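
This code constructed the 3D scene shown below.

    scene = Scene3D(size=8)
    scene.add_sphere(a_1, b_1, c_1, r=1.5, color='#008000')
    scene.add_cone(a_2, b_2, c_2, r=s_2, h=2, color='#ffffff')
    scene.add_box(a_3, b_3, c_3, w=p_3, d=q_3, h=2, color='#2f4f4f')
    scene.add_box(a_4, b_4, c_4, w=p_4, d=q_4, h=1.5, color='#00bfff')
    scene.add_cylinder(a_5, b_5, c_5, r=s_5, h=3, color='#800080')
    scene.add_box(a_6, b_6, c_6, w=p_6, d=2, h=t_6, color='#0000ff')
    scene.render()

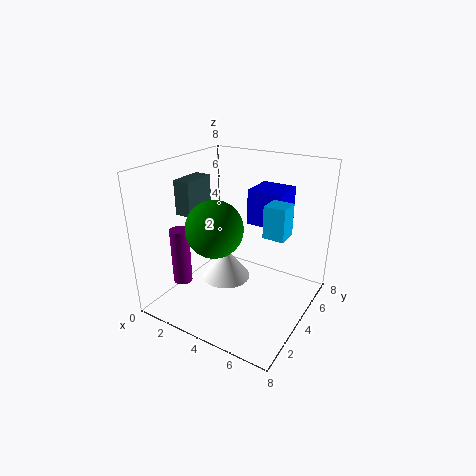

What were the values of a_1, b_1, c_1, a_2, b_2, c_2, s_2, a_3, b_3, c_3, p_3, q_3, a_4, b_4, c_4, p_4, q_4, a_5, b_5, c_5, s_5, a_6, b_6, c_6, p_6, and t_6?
a_1 = 3.5, b_1 = 2.5, c_1 = 5, a_2 = 2.5, b_2 = 5, c_2 = 0.5, s_2 = 1.5, a_3 = 0.5, b_3 = 3, c_3 = 5, p_3 = 1, q_3 = 2, a_4 = 6.5, b_4 = 2, c_4 = 5.5, p_4 = 1, q_4 = 1, a_5 = 2, b_5 = 1.5, c_5 = 2, s_5 = 0.5, a_6 = 4, b_6 = 5, c_6 = 4.5, p_6 = 2, t_6 = 2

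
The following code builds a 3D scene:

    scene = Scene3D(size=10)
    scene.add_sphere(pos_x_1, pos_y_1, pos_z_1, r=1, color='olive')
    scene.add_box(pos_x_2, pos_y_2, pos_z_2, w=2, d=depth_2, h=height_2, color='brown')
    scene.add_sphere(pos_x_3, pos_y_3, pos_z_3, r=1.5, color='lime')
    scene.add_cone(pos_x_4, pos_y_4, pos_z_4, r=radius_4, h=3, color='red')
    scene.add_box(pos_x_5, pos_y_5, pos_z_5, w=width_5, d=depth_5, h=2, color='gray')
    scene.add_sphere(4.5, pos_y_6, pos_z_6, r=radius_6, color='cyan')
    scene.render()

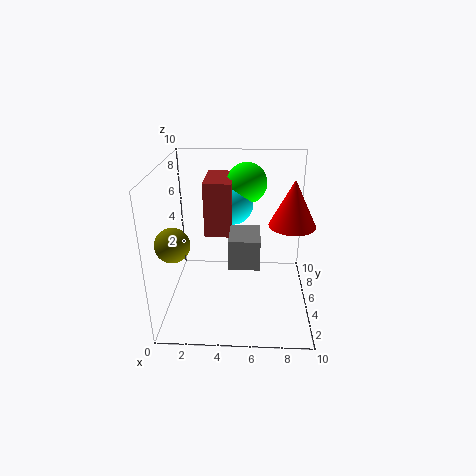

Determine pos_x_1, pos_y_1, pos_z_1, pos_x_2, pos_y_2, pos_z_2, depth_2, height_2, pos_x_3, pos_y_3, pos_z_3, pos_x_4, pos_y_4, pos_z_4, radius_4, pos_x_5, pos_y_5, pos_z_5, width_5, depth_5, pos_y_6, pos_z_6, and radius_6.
pos_x_1 = 1.5; pos_y_1 = 1; pos_z_1 = 6.5; pos_x_2 = 2.5; pos_y_2 = 6; pos_z_2 = 4.5; depth_2 = 3.5; height_2 = 4; pos_x_3 = 5.5; pos_y_3 = 8; pos_z_3 = 8; pos_x_4 = 8.5; pos_y_4 = 4; pos_z_4 = 6.5; radius_4 = 1.5; pos_x_5 = 4.5; pos_y_5 = 2.5; pos_z_5 = 4; width_5 = 2; depth_5 = 2.5; pos_y_6 = 7.5; pos_z_6 = 6.5; radius_6 = 1.5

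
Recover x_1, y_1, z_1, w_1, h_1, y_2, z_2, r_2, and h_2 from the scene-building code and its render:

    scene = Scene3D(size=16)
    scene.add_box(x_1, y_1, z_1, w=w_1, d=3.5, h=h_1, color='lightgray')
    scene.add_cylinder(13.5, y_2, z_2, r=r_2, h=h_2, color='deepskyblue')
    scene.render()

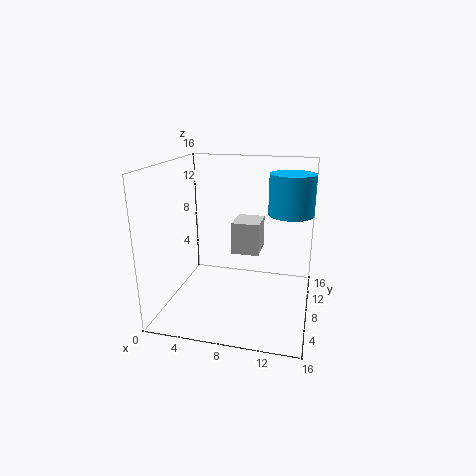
x_1 = 7.5, y_1 = 7, z_1 = 6.5, w_1 = 3, h_1 = 3.5, y_2 = 10, z_2 = 10.5, r_2 = 2.5, h_2 = 4.5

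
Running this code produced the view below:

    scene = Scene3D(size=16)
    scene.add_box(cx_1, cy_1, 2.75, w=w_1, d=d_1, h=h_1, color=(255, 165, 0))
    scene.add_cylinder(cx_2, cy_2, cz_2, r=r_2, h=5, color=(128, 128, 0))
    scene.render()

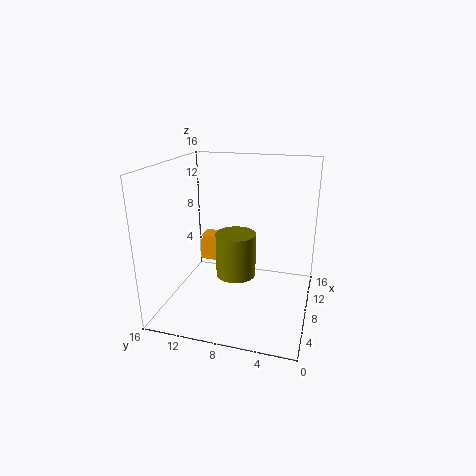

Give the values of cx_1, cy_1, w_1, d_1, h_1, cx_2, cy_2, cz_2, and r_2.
cx_1 = 12, cy_1 = 9.5, w_1 = 2.5, d_1 = 4.75, h_1 = 3.25, cx_2 = 8, cy_2 = 8.25, cz_2 = 3.5, r_2 = 2.25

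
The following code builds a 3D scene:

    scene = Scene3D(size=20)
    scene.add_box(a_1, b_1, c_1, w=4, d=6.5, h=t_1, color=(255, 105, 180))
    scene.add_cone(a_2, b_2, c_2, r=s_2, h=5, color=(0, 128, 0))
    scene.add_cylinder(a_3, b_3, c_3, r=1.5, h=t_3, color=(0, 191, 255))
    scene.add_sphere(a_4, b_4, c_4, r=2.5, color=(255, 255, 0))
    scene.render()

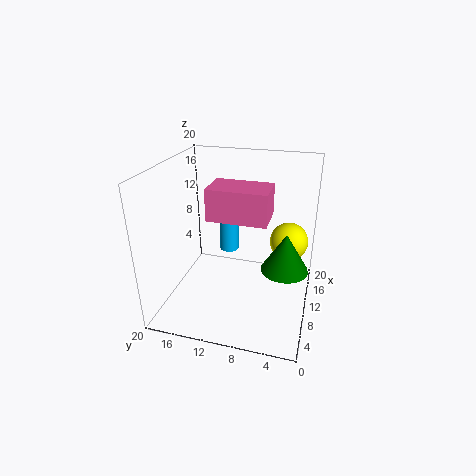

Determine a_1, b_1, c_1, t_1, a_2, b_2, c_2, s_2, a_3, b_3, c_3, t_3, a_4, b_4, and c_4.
a_1 = 1; b_1 = 4.5; c_1 = 16.5; t_1 = 3.5; a_2 = 7; b_2 = 3; c_2 = 8; s_2 = 3; a_3 = 15.5; b_3 = 13; c_3 = 5; t_3 = 9.5; a_4 = 10; b_4 = 3; c_4 = 10.5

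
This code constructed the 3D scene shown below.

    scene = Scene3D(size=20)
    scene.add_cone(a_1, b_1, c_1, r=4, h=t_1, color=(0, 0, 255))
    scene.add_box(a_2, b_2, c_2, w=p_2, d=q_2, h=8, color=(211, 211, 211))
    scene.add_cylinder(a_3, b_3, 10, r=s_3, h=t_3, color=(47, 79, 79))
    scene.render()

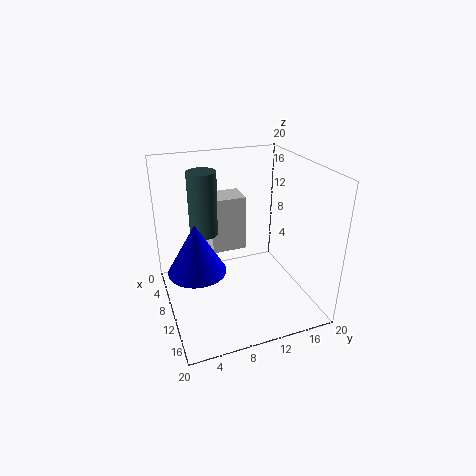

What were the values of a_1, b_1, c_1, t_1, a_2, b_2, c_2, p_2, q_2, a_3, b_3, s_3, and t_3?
a_1 = 10
b_1 = 4
c_1 = 6
t_1 = 7
a_2 = 4
b_2 = 7
c_2 = 7
p_2 = 4
q_2 = 5
a_3 = 7
b_3 = 6
s_3 = 2
t_3 = 9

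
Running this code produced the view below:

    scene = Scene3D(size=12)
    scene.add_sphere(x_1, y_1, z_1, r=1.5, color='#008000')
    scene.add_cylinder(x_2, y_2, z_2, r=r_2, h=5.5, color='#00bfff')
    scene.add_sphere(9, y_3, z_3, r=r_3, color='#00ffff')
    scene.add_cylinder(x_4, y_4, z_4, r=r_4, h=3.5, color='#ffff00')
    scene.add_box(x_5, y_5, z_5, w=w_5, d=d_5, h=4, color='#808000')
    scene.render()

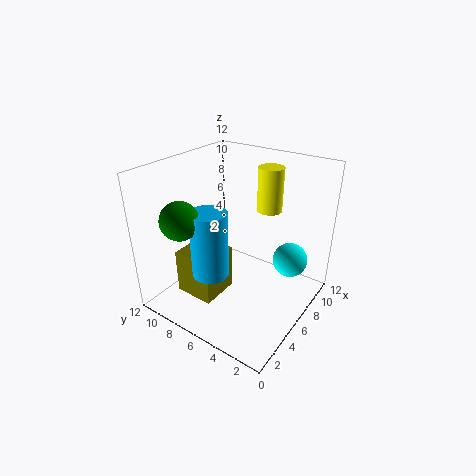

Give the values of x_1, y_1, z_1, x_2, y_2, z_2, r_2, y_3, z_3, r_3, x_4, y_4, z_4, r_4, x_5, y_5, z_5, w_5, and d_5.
x_1 = 2; y_1 = 8.5; z_1 = 8.5; x_2 = 3.5; y_2 = 7; z_2 = 3.5; r_2 = 1.5; y_3 = 2.5; z_3 = 3.5; r_3 = 1.5; x_4 = 7.5; y_4 = 4; z_4 = 8.5; r_4 = 1; x_5 = 3; y_5 = 7; z_5 = 0.5; w_5 = 3.5; d_5 = 3.5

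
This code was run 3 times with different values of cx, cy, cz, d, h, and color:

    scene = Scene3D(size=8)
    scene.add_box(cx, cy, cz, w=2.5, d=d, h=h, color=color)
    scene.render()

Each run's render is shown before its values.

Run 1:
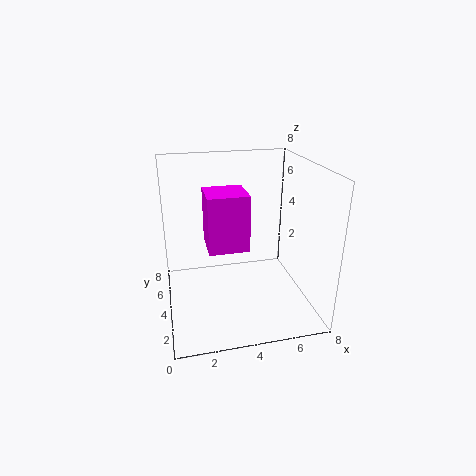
cx = 2.5, cy = 5, cz = 2.5, d = 2.5, h = 3.5, color = 'magenta'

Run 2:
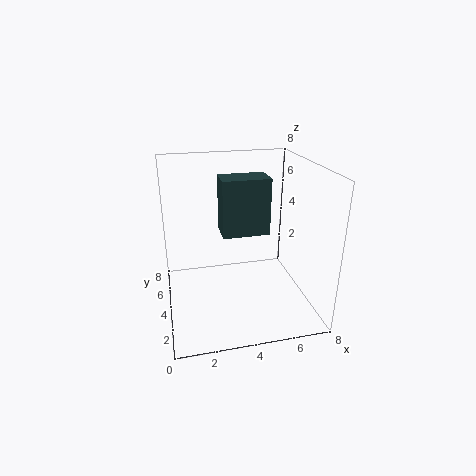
cx = 3, cy = 3, cz = 4.5, d = 1.5, h = 3, color = 'darkslategray'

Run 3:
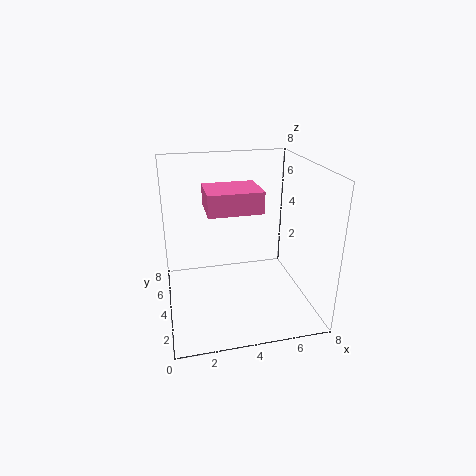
cx = 2, cy = 1, cz = 6.5, d = 2, h = 1, color = 'hotpink'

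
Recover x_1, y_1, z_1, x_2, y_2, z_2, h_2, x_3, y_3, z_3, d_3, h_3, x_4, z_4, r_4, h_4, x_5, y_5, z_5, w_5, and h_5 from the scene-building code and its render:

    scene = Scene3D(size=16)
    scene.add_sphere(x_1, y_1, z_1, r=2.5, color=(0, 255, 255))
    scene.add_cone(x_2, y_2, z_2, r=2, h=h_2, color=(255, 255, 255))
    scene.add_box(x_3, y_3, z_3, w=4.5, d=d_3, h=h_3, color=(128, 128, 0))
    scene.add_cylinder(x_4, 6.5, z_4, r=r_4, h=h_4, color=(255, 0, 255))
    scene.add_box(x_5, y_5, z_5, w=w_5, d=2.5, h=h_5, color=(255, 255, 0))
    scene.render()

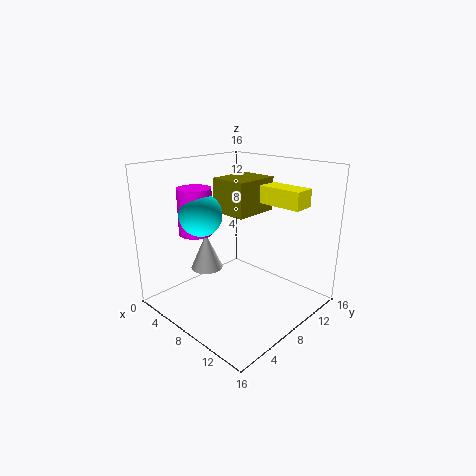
x_1 = 3.5, y_1 = 6.5, z_1 = 10, x_2 = 2.5, y_2 = 8, z_2 = 2.5, h_2 = 4.5, x_3 = 3.5, y_3 = 8.5, z_3 = 10, d_3 = 5.5, h_3 = 4, x_4 = 2.5, z_4 = 7.5, r_4 = 2, h_4 = 5.5, x_5 = 8.5, y_5 = 11, z_5 = 11.5, w_5 = 5, h_5 = 2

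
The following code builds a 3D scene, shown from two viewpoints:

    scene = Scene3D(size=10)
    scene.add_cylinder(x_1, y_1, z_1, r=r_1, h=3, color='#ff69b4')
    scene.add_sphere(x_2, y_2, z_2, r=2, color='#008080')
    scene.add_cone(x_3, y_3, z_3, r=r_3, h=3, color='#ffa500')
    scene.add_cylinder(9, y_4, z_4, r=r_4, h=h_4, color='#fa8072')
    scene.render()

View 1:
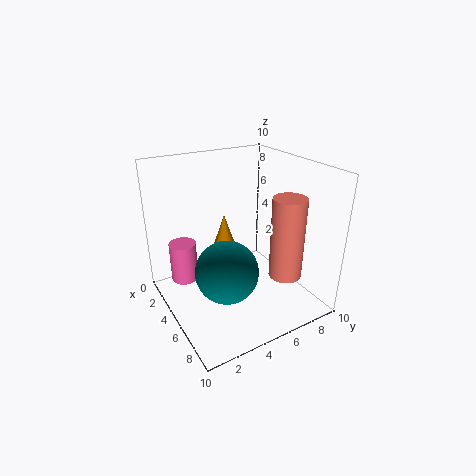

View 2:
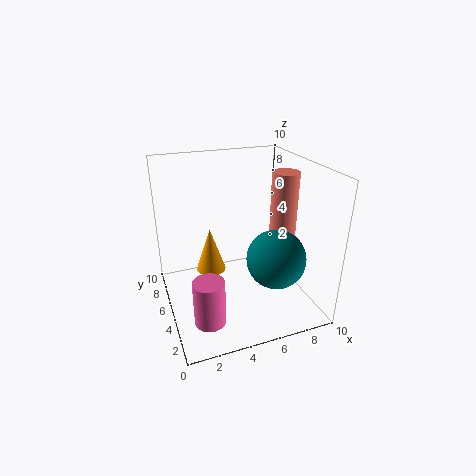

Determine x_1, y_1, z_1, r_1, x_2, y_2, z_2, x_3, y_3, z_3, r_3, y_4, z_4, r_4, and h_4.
x_1 = 2; y_1 = 2; z_1 = 1; r_1 = 1; x_2 = 7; y_2 = 3; z_2 = 4; x_3 = 3; y_3 = 5; z_3 = 3; r_3 = 1; y_4 = 6; z_4 = 4; r_4 = 1; h_4 = 5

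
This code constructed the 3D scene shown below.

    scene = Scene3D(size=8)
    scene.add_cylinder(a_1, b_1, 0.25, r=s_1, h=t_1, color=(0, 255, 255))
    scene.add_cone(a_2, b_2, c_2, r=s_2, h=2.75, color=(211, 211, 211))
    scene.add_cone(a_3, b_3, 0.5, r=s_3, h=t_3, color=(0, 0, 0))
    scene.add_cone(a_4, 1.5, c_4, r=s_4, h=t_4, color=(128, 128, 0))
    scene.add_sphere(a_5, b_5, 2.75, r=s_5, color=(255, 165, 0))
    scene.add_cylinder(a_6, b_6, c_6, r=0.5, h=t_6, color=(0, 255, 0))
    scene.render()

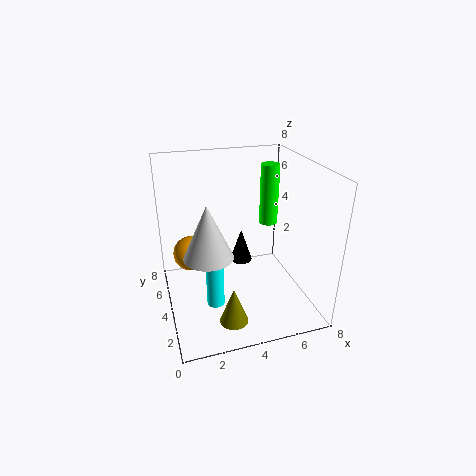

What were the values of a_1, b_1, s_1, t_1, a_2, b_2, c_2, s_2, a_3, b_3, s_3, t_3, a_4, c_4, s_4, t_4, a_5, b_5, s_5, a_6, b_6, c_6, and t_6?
a_1 = 2.5, b_1 = 3.5, s_1 = 0.5, t_1 = 3.5, a_2 = 2, b_2 = 2.5, c_2 = 4, s_2 = 1.25, a_3 = 5.25, b_3 = 7.25, s_3 = 0.75, t_3 = 2.25, a_4 = 3, c_4 = 0.5, s_4 = 0.75, t_4 = 2, a_5 = 1.5, b_5 = 5.25, s_5 = 1, a_6 = 5.75, b_6 = 4, c_6 = 4.75, t_6 = 3.25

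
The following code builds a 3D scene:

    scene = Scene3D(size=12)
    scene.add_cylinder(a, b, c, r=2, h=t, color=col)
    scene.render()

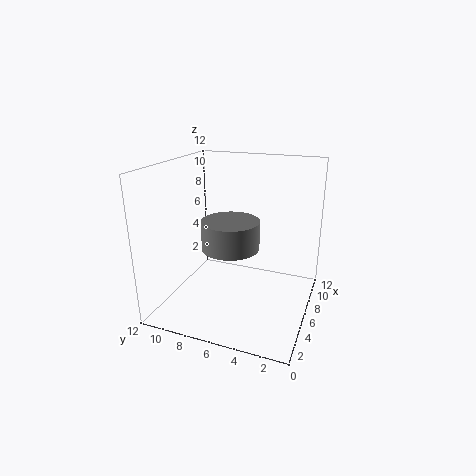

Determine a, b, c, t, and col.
a = 2, b = 5, c = 7, t = 2, col = 'gray'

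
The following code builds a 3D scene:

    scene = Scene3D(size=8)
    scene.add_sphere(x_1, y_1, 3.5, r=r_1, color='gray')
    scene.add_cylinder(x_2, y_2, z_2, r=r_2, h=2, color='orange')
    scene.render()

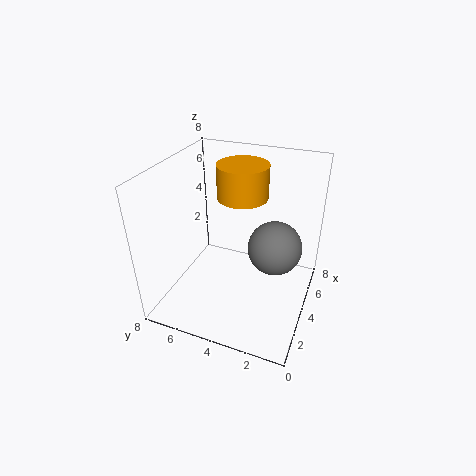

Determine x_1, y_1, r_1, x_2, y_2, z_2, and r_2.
x_1 = 4.5, y_1 = 2, r_1 = 1.5, x_2 = 6, y_2 = 4.5, z_2 = 5.5, r_2 = 1.5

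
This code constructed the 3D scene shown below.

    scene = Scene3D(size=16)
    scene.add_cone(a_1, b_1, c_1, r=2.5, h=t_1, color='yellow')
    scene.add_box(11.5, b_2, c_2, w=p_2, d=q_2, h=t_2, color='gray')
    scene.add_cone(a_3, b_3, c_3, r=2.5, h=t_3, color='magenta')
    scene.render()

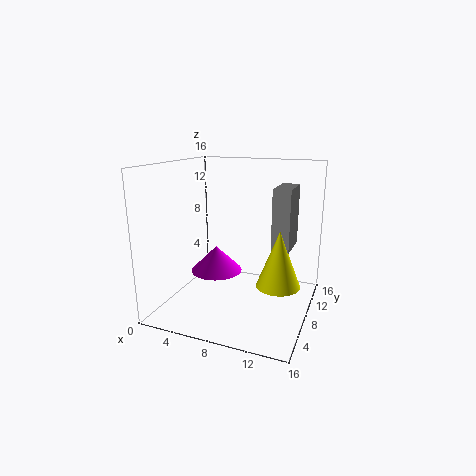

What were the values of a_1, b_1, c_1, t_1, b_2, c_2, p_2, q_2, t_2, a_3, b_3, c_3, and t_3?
a_1 = 12.5, b_1 = 9, c_1 = 2.5, t_1 = 6.5, b_2 = 9, c_2 = 6.5, p_2 = 2, q_2 = 4.5, t_2 = 7, a_3 = 7.5, b_3 = 3.5, c_3 = 6, t_3 = 2.5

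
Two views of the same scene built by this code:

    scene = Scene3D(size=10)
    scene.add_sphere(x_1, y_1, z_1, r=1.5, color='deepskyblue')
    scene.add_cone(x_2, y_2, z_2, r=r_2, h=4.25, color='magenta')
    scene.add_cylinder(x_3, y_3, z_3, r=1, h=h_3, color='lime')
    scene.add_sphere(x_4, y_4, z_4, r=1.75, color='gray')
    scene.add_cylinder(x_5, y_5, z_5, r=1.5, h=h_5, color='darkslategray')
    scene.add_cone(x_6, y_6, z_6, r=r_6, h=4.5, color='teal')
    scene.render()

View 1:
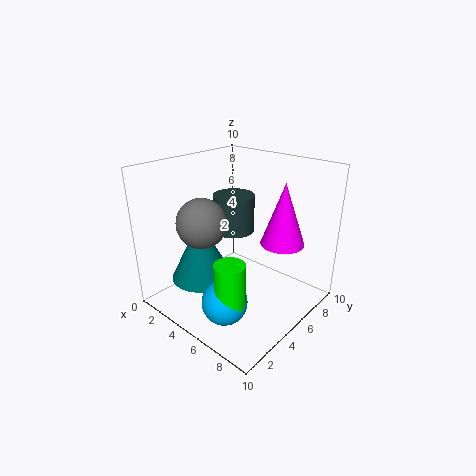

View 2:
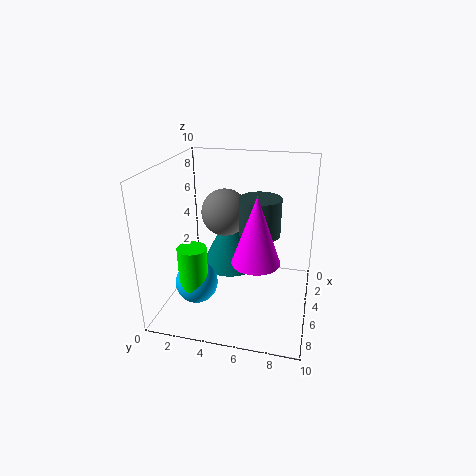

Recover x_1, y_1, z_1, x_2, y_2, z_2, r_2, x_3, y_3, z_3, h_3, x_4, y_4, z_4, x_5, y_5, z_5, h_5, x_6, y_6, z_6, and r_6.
x_1 = 6.25
y_1 = 2.25
z_1 = 1.75
x_2 = 7.5
y_2 = 6.75
z_2 = 4.75
r_2 = 1.5
x_3 = 6.75
y_3 = 2.25
z_3 = 1.75
h_3 = 3
x_4 = 3
y_4 = 3.5
z_4 = 6
x_5 = 3.5
y_5 = 6.25
z_5 = 4.75
h_5 = 2.75
x_6 = 2.5
y_6 = 3.75
z_6 = 1.5
r_6 = 2.25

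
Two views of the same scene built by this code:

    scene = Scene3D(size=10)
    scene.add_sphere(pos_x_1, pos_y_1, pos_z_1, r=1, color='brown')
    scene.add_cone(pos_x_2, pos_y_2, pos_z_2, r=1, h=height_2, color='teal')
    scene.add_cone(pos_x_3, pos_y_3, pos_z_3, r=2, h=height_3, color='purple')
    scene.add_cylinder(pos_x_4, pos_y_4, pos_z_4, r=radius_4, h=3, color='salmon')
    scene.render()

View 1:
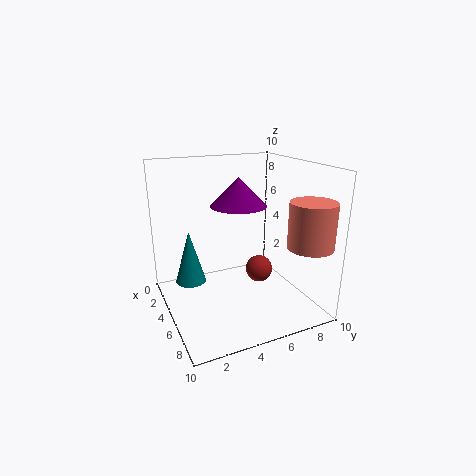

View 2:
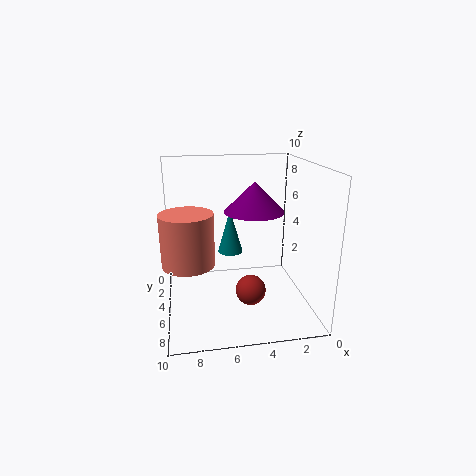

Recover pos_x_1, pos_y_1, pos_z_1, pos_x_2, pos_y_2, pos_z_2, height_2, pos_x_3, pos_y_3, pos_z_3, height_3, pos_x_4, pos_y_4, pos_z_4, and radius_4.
pos_x_1 = 4.5
pos_y_1 = 7
pos_z_1 = 2
pos_x_2 = 5
pos_y_2 = 1.5
pos_z_2 = 2.5
height_2 = 3.5
pos_x_3 = 4
pos_y_3 = 5.5
pos_z_3 = 7
height_3 = 2
pos_x_4 = 8.5
pos_y_4 = 8.5
pos_z_4 = 5
radius_4 = 1.5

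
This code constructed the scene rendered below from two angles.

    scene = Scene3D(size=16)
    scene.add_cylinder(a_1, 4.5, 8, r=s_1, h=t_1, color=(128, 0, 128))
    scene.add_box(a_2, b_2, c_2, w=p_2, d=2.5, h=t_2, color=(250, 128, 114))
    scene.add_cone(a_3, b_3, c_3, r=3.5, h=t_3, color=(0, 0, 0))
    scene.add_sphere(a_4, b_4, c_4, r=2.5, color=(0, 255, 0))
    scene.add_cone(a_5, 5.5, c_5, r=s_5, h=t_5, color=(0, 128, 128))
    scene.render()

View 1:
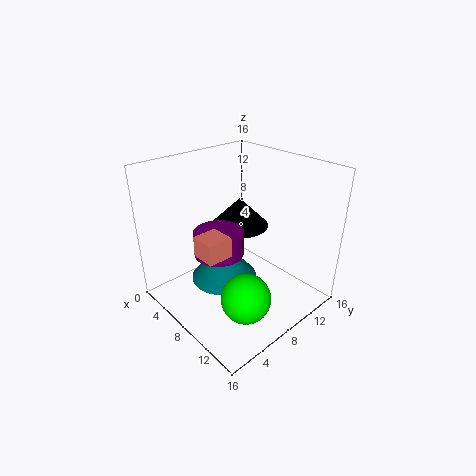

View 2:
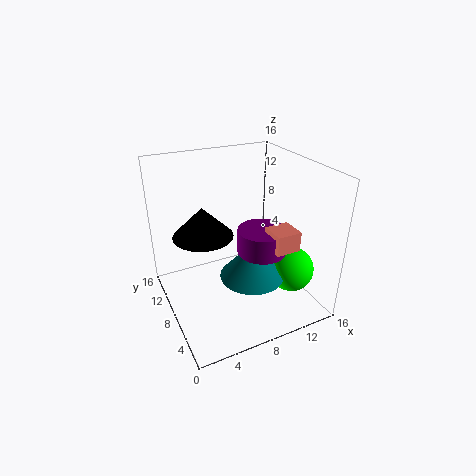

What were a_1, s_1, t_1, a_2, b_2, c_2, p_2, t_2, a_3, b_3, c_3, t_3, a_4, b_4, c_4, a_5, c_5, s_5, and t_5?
a_1 = 9
s_1 = 2.5
t_1 = 2.5
a_2 = 9
b_2 = 1.5
c_2 = 9
p_2 = 2.5
t_2 = 2
a_3 = 5
b_3 = 11
c_3 = 7.5
t_3 = 3.5
a_4 = 13
b_4 = 4.5
c_4 = 4.5
a_5 = 8.5
c_5 = 4.5
s_5 = 3.5
t_5 = 4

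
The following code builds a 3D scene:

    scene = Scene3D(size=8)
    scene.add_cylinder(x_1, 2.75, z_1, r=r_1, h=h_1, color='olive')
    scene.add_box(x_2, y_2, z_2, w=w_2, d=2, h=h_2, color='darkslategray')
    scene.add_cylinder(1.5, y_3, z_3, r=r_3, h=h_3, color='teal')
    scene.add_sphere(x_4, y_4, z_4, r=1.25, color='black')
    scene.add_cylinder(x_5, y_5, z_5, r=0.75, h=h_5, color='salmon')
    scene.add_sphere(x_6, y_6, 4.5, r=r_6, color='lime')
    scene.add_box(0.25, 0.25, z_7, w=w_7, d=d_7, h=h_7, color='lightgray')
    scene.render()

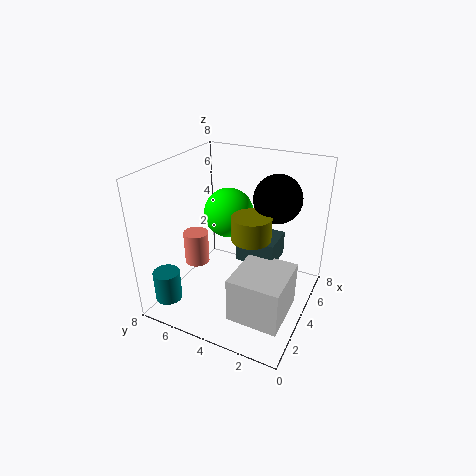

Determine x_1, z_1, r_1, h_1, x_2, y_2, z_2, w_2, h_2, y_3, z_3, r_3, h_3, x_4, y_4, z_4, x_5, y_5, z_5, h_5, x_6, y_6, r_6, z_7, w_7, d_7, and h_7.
x_1 = 3
z_1 = 4.75
r_1 = 1
h_1 = 1.25
x_2 = 2.75
y_2 = 1.5
z_2 = 3.5
w_2 = 1.75
h_2 = 1.25
y_3 = 7.25
z_3 = 0.5
r_3 = 0.75
h_3 = 1.75
x_4 = 4.5
y_4 = 2
z_4 = 6.5
x_5 = 4.25
y_5 = 7
z_5 = 1.5
h_5 = 2
x_6 = 5.75
y_6 = 5.5
r_6 = 1.5
z_7 = 1.75
w_7 = 2.75
d_7 = 2.5
h_7 = 2.25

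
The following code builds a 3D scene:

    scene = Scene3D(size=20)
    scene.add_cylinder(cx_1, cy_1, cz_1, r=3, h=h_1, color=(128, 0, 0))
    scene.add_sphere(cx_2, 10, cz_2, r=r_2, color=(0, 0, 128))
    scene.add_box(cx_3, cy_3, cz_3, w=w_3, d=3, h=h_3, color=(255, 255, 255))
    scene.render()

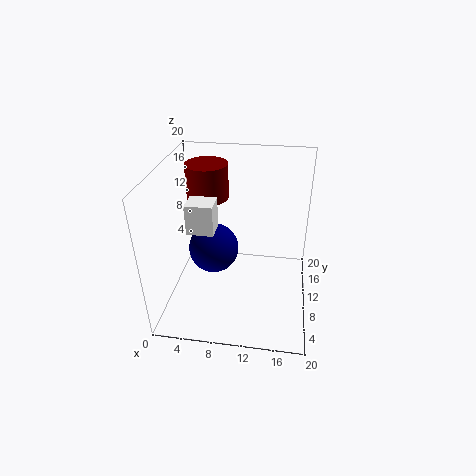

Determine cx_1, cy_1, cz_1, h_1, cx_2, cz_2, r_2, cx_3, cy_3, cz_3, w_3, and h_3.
cx_1 = 5
cy_1 = 14
cz_1 = 14
h_1 = 5
cx_2 = 6.5
cz_2 = 8
r_2 = 3.5
cx_3 = 4
cy_3 = 6
cz_3 = 12.5
w_3 = 3.5
h_3 = 4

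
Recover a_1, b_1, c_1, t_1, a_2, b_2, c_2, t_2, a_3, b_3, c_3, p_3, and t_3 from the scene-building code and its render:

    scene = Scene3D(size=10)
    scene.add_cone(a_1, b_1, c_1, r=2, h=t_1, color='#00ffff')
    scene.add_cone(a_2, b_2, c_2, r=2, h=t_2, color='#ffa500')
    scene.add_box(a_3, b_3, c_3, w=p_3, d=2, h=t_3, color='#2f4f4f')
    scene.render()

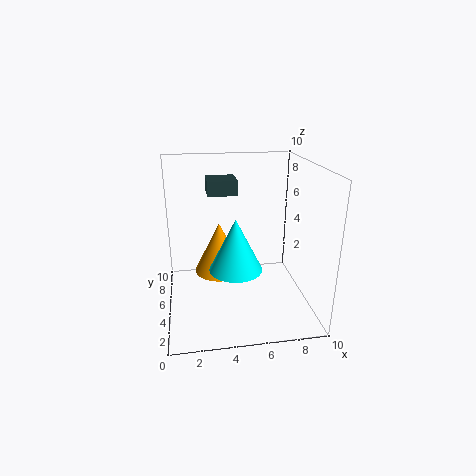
a_1 = 5; b_1 = 6; c_1 = 2; t_1 = 4; a_2 = 4; b_2 = 8; c_2 = 1; t_2 = 4; a_3 = 3; b_3 = 5; c_3 = 8; p_3 = 2; t_3 = 1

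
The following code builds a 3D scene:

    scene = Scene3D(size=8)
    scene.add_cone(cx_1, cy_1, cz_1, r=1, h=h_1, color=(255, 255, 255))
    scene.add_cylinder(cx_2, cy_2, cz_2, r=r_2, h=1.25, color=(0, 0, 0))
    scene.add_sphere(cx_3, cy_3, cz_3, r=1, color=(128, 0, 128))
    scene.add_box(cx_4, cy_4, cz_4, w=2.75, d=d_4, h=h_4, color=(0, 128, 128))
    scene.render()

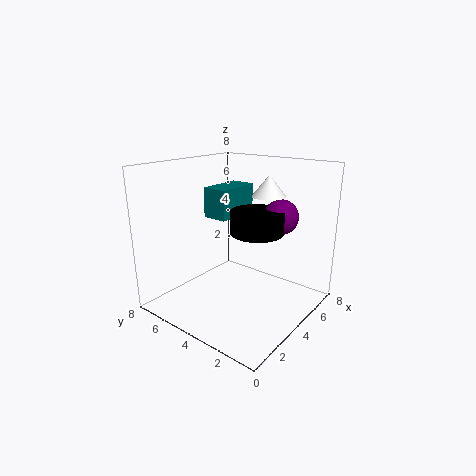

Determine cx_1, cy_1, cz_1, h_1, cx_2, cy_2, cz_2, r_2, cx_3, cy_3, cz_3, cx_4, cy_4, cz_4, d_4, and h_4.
cx_1 = 6.25
cy_1 = 3.5
cz_1 = 6
h_1 = 1.25
cx_2 = 4.75
cy_2 = 3.25
cz_2 = 4.25
r_2 = 1.5
cx_3 = 6
cy_3 = 2.5
cz_3 = 5
cx_4 = 4
cy_4 = 5
cz_4 = 4.75
d_4 = 1.5
h_4 = 1.75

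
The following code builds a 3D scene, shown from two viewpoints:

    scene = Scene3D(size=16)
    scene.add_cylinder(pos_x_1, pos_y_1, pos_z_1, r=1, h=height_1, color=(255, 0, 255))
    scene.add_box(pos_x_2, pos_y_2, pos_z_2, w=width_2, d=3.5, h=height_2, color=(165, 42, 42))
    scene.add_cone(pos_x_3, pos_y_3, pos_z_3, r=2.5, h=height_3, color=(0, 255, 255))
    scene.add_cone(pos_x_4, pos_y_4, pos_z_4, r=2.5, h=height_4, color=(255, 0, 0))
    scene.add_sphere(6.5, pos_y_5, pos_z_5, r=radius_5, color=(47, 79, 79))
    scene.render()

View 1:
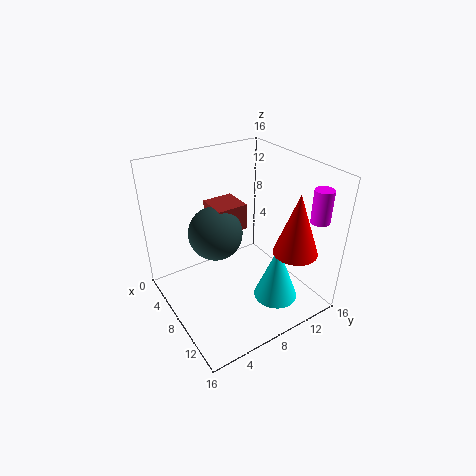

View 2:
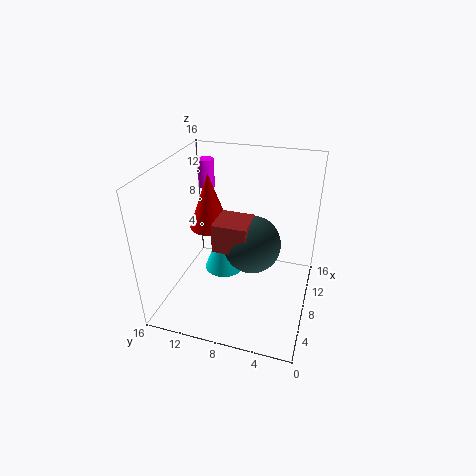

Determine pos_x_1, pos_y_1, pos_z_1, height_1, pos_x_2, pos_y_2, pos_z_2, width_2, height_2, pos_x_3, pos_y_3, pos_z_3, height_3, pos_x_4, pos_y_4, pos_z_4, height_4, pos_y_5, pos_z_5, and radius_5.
pos_x_1 = 14, pos_y_1 = 14, pos_z_1 = 11, height_1 = 3.5, pos_x_2 = 4, pos_y_2 = 6, pos_z_2 = 8.5, width_2 = 3.5, height_2 = 3, pos_x_3 = 11.5, pos_y_3 = 11, pos_z_3 = 1, height_3 = 6.5, pos_x_4 = 12, pos_y_4 = 13, pos_z_4 = 6.5, height_4 = 7, pos_y_5 = 6, pos_z_5 = 8.5, radius_5 = 3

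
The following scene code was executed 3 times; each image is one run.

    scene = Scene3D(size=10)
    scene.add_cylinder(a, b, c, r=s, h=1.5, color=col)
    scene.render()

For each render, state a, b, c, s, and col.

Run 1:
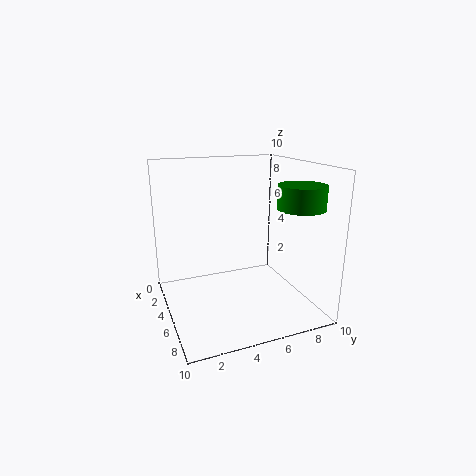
a = 8, b = 8, c = 7.5, s = 1.5, col = 'green'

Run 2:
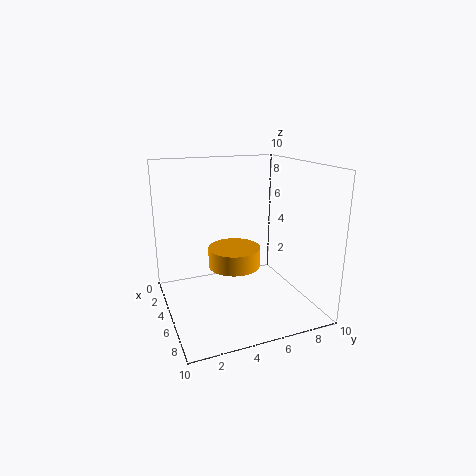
a = 3, b = 5.5, c = 2, s = 2, col = 'orange'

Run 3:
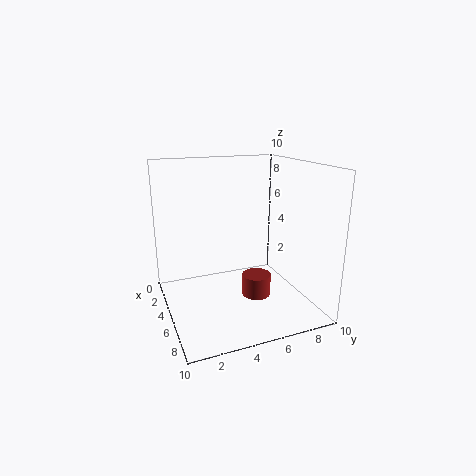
a = 6, b = 6, c = 1, s = 1, col = 'brown'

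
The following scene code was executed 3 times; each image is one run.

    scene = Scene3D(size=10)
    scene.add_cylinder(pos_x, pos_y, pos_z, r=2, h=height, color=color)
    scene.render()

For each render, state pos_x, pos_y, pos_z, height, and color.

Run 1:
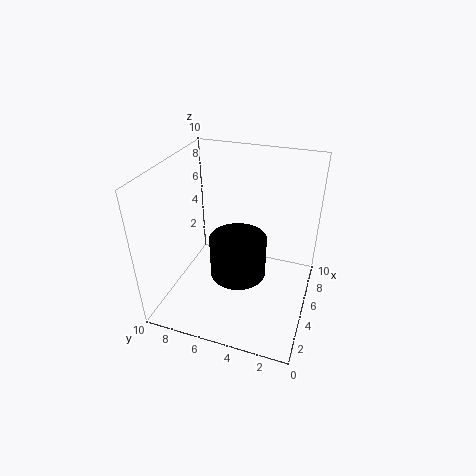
pos_x = 5
pos_y = 5
pos_z = 2
height = 3
color = 'black'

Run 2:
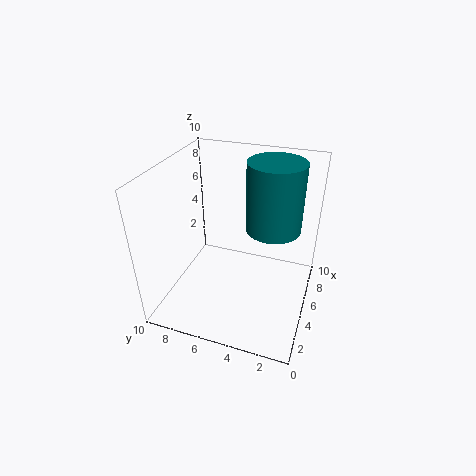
pos_x = 7
pos_y = 3
pos_z = 5
height = 5
color = 'teal'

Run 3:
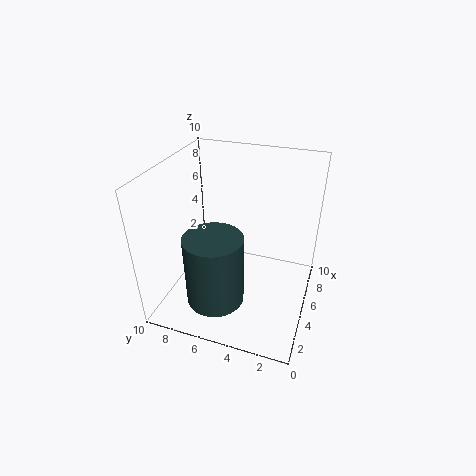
pos_x = 3
pos_y = 6
pos_z = 1
height = 5
color = 'darkslategray'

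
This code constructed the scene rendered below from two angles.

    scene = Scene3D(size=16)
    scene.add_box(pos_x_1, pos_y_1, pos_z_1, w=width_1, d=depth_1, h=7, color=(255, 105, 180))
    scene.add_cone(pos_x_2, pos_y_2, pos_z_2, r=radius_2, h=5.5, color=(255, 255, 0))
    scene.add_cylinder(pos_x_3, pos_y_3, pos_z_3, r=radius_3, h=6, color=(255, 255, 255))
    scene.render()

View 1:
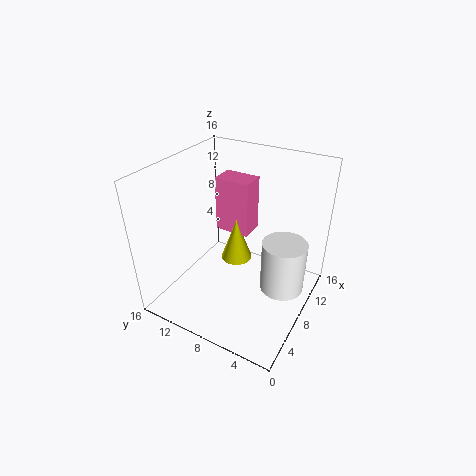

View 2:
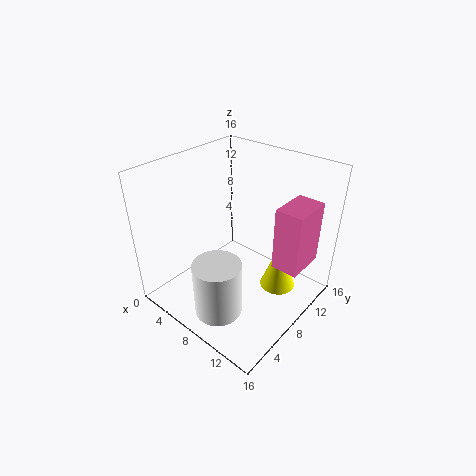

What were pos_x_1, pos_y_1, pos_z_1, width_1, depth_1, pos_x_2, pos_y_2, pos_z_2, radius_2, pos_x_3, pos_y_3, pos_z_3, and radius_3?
pos_x_1 = 12; pos_y_1 = 9; pos_z_1 = 5.5; width_1 = 3; depth_1 = 4.5; pos_x_2 = 12; pos_y_2 = 10.5; pos_z_2 = 2; radius_2 = 2; pos_x_3 = 9.5; pos_y_3 = 3; pos_z_3 = 2; radius_3 = 2.5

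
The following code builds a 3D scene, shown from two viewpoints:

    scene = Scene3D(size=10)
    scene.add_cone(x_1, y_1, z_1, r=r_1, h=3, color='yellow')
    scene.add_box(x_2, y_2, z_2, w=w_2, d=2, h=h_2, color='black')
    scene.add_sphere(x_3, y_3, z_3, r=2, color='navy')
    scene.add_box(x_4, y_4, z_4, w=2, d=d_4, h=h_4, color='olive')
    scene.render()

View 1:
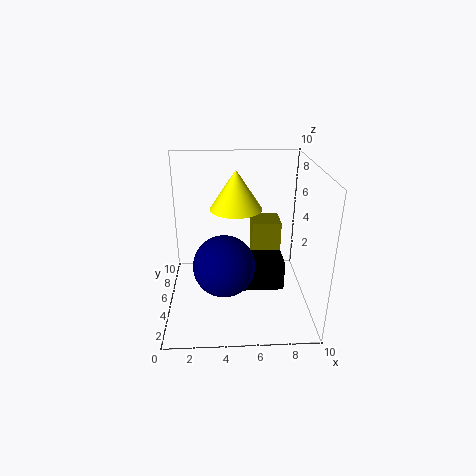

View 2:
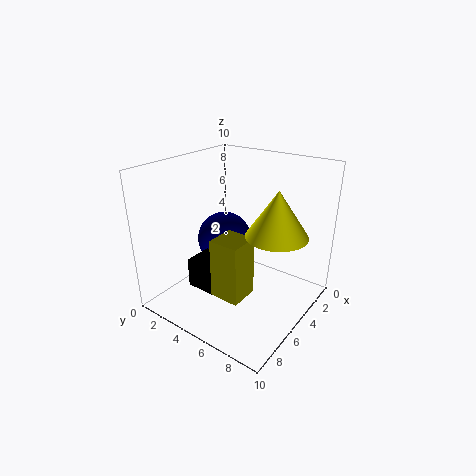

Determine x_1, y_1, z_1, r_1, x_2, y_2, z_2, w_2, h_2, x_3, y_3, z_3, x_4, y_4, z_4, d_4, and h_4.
x_1 = 5
y_1 = 8
z_1 = 6
r_1 = 2
x_2 = 5
y_2 = 3
z_2 = 2
w_2 = 3
h_2 = 2
x_3 = 4
y_3 = 3
z_3 = 4
x_4 = 6
y_4 = 5
z_4 = 2
d_4 = 2
h_4 = 4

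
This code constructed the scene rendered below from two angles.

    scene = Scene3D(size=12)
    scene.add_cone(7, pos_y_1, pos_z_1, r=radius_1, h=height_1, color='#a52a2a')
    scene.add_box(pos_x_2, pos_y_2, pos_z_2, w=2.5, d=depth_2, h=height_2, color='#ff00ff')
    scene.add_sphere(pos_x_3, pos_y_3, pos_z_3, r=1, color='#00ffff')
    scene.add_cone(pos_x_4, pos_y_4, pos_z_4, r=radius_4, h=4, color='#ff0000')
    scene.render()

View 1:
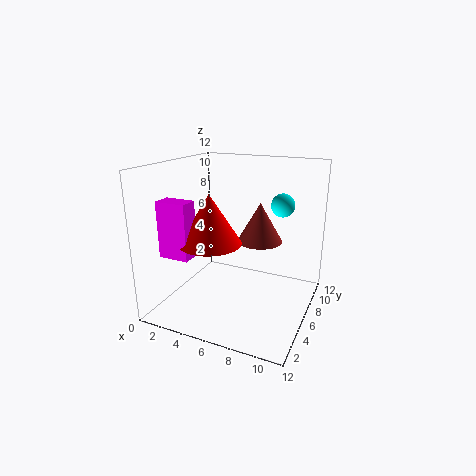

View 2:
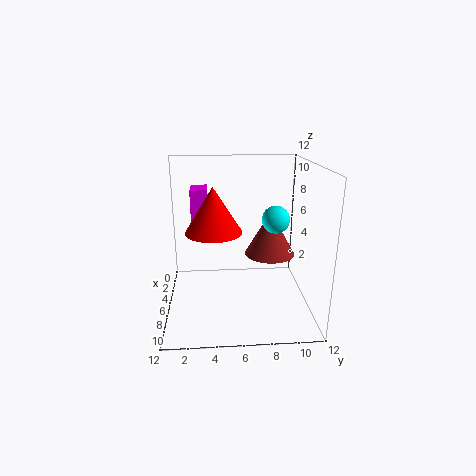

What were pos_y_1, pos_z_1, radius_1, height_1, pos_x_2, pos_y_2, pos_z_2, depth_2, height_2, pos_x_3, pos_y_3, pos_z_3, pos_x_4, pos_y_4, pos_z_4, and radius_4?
pos_y_1 = 8.5
pos_z_1 = 5
radius_1 = 2
height_1 = 3.5
pos_x_2 = 1
pos_y_2 = 2
pos_z_2 = 5
depth_2 = 1.5
height_2 = 4.5
pos_x_3 = 9
pos_y_3 = 8.5
pos_z_3 = 8.5
pos_x_4 = 4.5
pos_y_4 = 4
pos_z_4 = 6
radius_4 = 2.5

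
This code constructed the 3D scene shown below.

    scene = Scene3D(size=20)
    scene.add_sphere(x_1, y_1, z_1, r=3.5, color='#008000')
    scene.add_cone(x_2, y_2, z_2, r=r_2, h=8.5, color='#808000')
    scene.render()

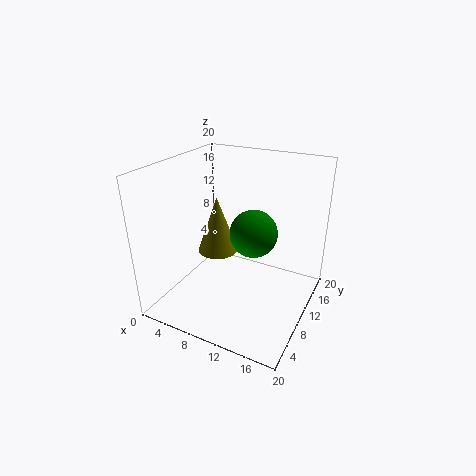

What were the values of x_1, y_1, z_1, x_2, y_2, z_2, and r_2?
x_1 = 11, y_1 = 13, z_1 = 9.5, x_2 = 5.5, y_2 = 12, z_2 = 6, r_2 = 3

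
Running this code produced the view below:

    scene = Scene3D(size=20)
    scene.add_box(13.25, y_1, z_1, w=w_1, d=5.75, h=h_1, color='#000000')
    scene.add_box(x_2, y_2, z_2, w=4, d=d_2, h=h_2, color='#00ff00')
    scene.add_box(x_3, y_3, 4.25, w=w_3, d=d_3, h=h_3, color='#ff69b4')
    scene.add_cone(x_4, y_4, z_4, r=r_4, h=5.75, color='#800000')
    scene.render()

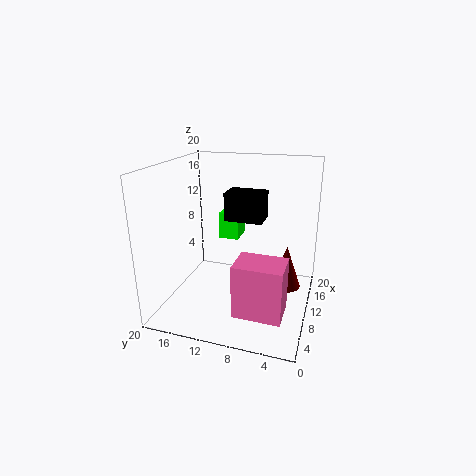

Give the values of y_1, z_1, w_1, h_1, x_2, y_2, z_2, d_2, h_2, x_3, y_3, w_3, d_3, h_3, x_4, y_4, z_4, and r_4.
y_1 = 7.5, z_1 = 11, w_1 = 4, h_1 = 4.25, x_2 = 13.75, y_2 = 11.25, z_2 = 8, d_2 = 3, h_2 = 4, x_3 = 0.25, y_3 = 2, w_3 = 4.25, d_3 = 5.75, h_3 = 6.5, x_4 = 9.25, y_4 = 3, z_4 = 4.25, r_4 = 2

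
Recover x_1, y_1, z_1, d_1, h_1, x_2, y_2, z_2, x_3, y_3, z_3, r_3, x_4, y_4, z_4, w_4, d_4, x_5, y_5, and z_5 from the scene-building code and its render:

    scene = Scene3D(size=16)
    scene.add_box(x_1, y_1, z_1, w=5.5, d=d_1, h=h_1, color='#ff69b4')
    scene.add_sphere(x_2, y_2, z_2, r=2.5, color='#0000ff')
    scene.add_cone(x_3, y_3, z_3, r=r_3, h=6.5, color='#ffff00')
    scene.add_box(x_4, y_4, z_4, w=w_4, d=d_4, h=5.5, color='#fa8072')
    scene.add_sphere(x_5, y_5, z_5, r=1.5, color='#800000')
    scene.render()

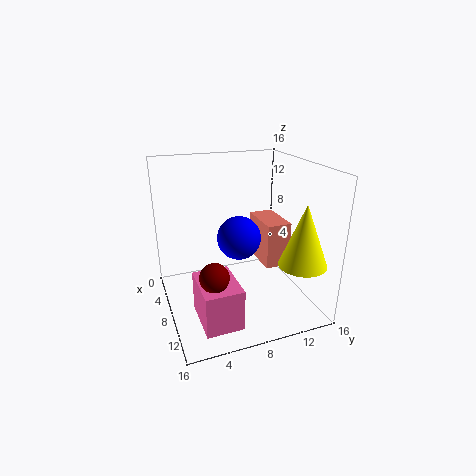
x_1 = 8.5; y_1 = 2.5; z_1 = 0.5; d_1 = 4; h_1 = 4.5; x_2 = 7; y_2 = 8.5; z_2 = 7.5; x_3 = 13.5; y_3 = 13; z_3 = 6.5; r_3 = 2.5; x_4 = 2; y_4 = 12; z_4 = 3; w_4 = 5.5; d_4 = 3; x_5 = 12; y_5 = 4; z_5 = 6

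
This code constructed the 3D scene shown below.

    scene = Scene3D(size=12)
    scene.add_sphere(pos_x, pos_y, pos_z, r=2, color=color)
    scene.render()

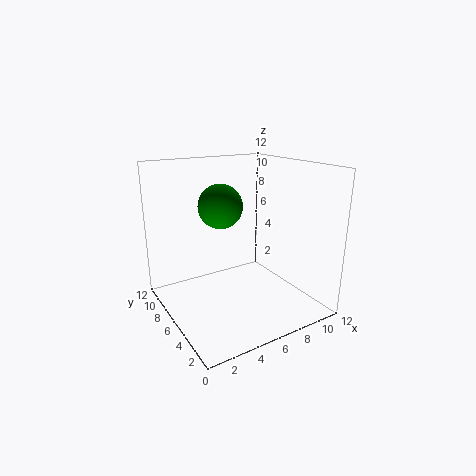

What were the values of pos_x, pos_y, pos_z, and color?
pos_x = 6, pos_y = 9, pos_z = 8, color = 'green'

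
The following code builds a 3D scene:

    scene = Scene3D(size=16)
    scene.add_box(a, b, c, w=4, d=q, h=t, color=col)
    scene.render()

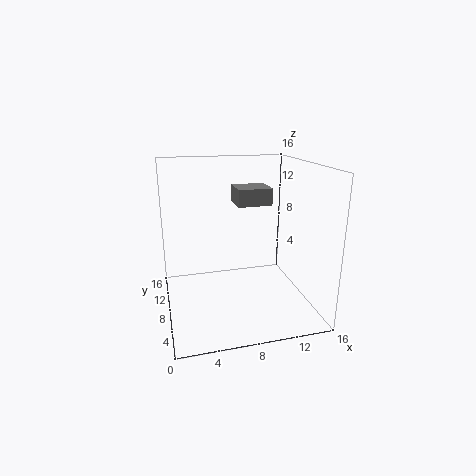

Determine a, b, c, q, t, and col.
a = 8.5
b = 9.5
c = 11
q = 3.5
t = 2
col = 'gray'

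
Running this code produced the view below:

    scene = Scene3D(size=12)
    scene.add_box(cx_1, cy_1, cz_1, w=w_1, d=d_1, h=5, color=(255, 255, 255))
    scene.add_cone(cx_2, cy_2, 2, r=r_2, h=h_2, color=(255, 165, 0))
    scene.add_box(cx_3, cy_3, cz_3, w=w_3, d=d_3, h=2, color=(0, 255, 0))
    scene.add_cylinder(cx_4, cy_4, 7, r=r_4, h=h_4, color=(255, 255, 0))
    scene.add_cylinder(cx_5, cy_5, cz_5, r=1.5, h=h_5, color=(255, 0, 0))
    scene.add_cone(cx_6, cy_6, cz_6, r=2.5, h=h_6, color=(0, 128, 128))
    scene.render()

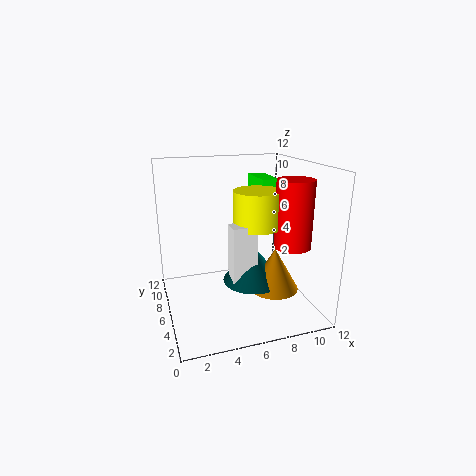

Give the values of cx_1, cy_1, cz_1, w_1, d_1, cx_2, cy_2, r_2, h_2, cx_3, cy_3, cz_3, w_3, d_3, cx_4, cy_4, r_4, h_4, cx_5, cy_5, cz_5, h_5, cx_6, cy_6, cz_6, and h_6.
cx_1 = 5
cy_1 = 4
cz_1 = 2.5
w_1 = 2
d_1 = 1.5
cx_2 = 8.5
cy_2 = 4
r_2 = 2
h_2 = 3.5
cx_3 = 8.5
cy_3 = 7
cz_3 = 8.5
w_3 = 1.5
d_3 = 3.5
cx_4 = 7.5
cy_4 = 5.5
r_4 = 2
h_4 = 3
cx_5 = 10
cy_5 = 4
cz_5 = 5.5
h_5 = 5.5
cx_6 = 7
cy_6 = 5
cz_6 = 2.5
h_6 = 3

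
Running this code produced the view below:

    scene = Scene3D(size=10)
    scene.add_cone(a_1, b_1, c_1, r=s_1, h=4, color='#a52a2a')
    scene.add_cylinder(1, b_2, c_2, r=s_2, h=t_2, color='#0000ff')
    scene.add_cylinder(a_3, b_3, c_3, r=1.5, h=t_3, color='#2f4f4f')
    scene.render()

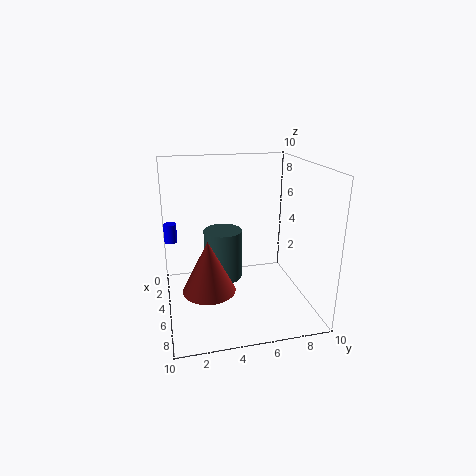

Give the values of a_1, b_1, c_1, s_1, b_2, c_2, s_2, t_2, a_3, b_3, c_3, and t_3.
a_1 = 4; b_1 = 3; c_1 = 0.5; s_1 = 2; b_2 = 0.5; c_2 = 3.5; s_2 = 0.5; t_2 = 1.5; a_3 = 2; b_3 = 4.5; c_3 = 0.5; t_3 = 4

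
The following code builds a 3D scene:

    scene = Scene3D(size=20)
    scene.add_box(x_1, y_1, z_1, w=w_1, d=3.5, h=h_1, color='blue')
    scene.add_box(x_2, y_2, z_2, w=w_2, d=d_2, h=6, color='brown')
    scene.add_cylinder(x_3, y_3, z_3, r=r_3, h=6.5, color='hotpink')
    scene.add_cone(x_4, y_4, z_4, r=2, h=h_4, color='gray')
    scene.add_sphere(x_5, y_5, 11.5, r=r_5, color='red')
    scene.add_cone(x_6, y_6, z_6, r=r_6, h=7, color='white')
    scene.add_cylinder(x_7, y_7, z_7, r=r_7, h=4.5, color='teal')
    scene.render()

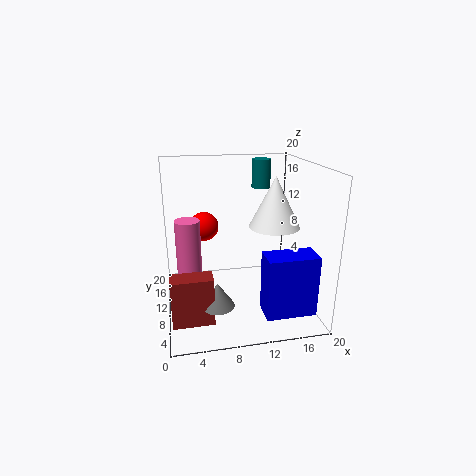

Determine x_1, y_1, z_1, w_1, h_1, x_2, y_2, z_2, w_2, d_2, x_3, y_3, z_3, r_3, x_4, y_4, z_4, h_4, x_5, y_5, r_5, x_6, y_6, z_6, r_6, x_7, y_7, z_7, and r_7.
x_1 = 12; y_1 = 1.5; z_1 = 2; w_1 = 6.5; h_1 = 8; x_2 = 0.5; y_2 = 1.5; z_2 = 2.5; w_2 = 5; d_2 = 2.5; x_3 = 3; y_3 = 5.5; z_3 = 8; r_3 = 1.5; x_4 = 6; y_4 = 2.5; z_4 = 4.5; h_4 = 3; x_5 = 5.5; y_5 = 11.5; r_5 = 2; x_6 = 15; y_6 = 9.5; z_6 = 11.5; r_6 = 3.5; x_7 = 15.5; y_7 = 18.5; z_7 = 15; r_7 = 1.5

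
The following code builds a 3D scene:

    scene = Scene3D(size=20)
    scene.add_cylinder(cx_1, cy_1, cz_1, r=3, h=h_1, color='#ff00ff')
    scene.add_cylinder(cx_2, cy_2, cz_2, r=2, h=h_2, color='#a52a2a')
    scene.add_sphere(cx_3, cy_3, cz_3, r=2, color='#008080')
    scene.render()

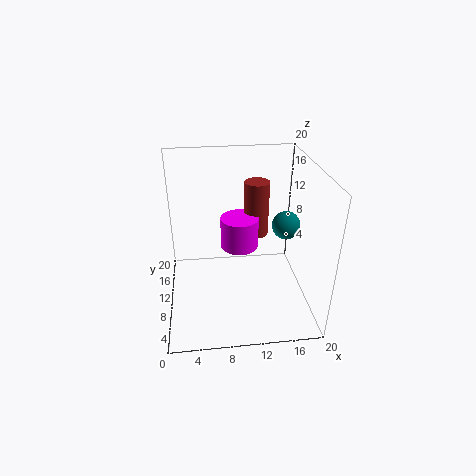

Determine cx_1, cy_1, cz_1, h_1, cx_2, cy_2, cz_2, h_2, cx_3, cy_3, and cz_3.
cx_1 = 11
cy_1 = 16
cz_1 = 5
h_1 = 5
cx_2 = 14
cy_2 = 18
cz_2 = 6
h_2 = 9
cx_3 = 17
cy_3 = 11
cz_3 = 11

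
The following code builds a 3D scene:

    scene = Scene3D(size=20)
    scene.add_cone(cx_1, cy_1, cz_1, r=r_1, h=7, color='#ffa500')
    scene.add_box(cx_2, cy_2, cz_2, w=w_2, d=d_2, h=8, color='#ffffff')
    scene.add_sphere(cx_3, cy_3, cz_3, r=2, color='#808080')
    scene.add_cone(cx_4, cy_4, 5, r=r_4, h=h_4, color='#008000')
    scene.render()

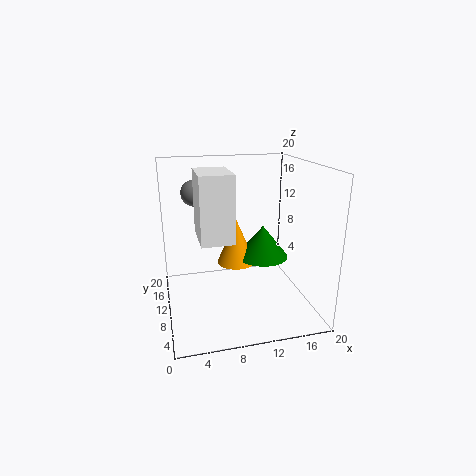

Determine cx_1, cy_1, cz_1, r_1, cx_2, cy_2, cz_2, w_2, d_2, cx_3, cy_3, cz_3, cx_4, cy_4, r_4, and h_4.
cx_1 = 11
cy_1 = 15
cz_1 = 4
r_1 = 3
cx_2 = 4
cy_2 = 3
cz_2 = 12
w_2 = 4
d_2 = 6
cx_3 = 5
cy_3 = 17
cz_3 = 15
cx_4 = 15
cy_4 = 14
r_4 = 4
h_4 = 5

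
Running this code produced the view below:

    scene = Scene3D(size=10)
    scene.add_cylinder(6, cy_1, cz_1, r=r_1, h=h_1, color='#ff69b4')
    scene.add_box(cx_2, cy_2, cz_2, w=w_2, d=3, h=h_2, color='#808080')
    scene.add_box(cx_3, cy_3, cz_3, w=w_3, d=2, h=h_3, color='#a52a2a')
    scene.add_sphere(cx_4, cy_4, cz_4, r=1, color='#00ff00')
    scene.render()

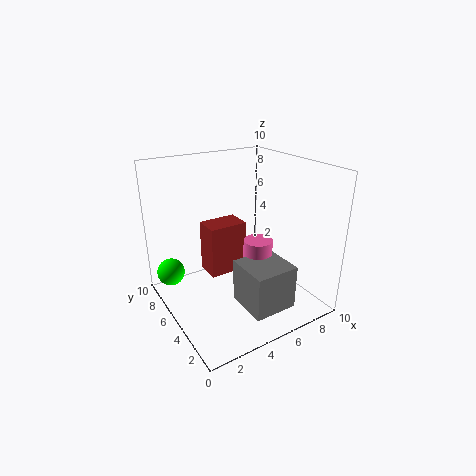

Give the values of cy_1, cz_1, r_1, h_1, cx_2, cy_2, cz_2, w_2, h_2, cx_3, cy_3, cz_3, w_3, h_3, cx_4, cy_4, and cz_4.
cy_1 = 4; cz_1 = 1; r_1 = 1; h_1 = 4; cx_2 = 4; cy_2 = 1; cz_2 = 1; w_2 = 3; h_2 = 3; cx_3 = 4; cy_3 = 7; cz_3 = 1; w_3 = 3; h_3 = 4; cx_4 = 1; cy_4 = 8; cz_4 = 2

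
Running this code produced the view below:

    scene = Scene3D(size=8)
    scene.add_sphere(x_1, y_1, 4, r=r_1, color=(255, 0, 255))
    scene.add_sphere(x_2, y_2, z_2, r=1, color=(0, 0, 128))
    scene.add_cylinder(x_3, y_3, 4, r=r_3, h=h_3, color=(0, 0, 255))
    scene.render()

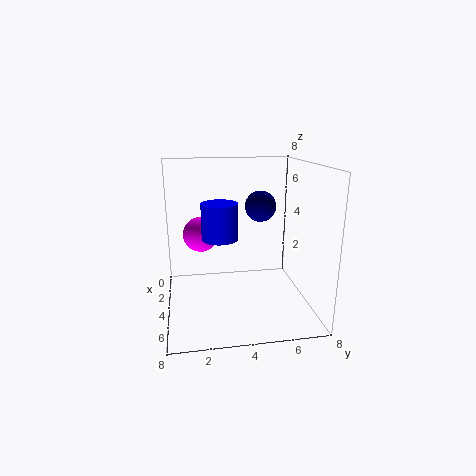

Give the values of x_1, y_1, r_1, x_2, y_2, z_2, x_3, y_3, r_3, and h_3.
x_1 = 3
y_1 = 2
r_1 = 1
x_2 = 1
y_2 = 6
z_2 = 5
x_3 = 4
y_3 = 3
r_3 = 1
h_3 = 2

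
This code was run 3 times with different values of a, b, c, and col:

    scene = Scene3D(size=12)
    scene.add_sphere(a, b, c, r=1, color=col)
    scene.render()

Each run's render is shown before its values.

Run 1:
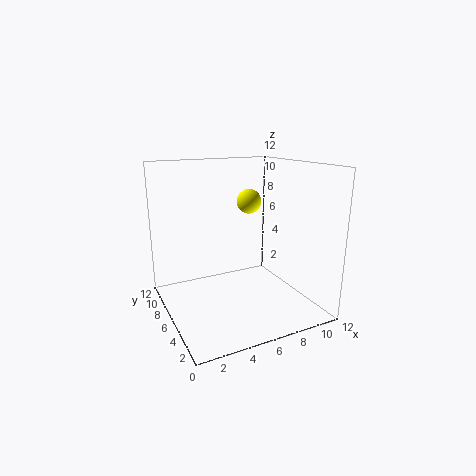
a = 7, b = 6, c = 9, col = 'yellow'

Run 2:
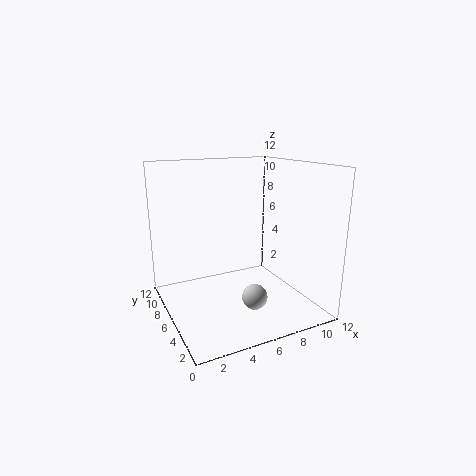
a = 6, b = 3, c = 2, col = 'lightgray'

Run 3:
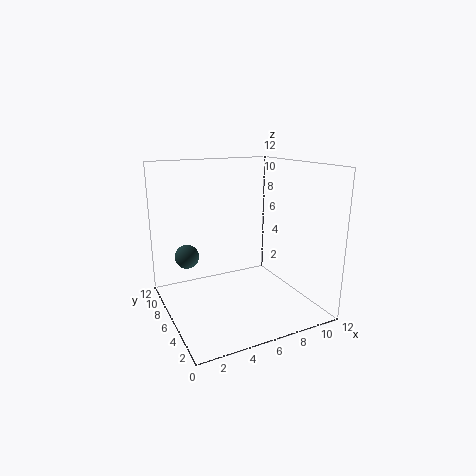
a = 2, b = 7.5, c = 4.5, col = 'darkslategray'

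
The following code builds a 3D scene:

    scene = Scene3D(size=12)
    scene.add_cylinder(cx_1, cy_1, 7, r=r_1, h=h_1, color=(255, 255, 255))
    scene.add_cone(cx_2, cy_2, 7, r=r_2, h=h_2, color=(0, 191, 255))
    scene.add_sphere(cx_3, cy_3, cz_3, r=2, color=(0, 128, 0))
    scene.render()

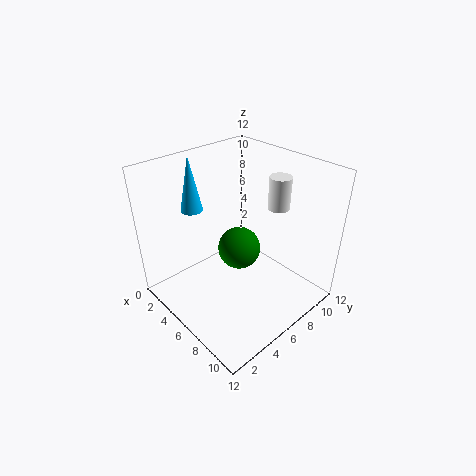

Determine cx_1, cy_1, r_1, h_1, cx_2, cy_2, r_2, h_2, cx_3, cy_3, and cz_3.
cx_1 = 6
cy_1 = 11
r_1 = 1
h_1 = 3
cx_2 = 1
cy_2 = 5
r_2 = 1
h_2 = 5
cx_3 = 4
cy_3 = 8
cz_3 = 3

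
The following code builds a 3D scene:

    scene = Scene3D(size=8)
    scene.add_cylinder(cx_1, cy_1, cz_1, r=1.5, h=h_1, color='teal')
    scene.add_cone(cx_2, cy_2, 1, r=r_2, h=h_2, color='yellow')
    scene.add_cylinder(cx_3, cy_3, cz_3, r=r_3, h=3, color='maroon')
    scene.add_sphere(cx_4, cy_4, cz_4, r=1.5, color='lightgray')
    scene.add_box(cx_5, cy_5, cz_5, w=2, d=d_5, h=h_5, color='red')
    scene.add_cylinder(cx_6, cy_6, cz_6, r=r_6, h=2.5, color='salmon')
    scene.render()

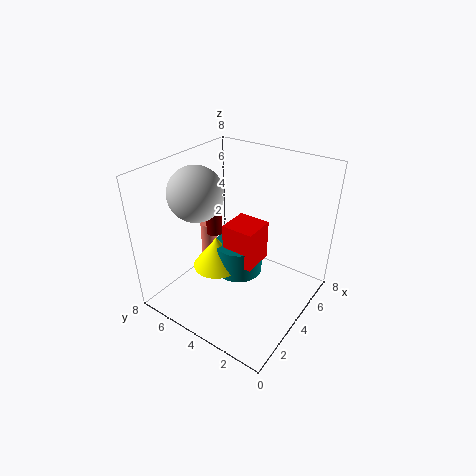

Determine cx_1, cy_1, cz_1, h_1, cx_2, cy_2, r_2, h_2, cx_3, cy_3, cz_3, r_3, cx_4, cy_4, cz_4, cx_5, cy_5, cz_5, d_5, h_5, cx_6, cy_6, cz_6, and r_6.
cx_1 = 5.5
cy_1 = 5
cz_1 = 0.5
h_1 = 2
cx_2 = 4.5
cy_2 = 6
r_2 = 1.5
h_2 = 2
cx_3 = 5
cy_3 = 6.5
cz_3 = 3
r_3 = 0.5
cx_4 = 3
cy_4 = 6
cz_4 = 6.5
cx_5 = 4.5
cy_5 = 3.5
cz_5 = 1.5
d_5 = 2
h_5 = 2.5
cx_6 = 5
cy_6 = 7
cz_6 = 1
r_6 = 0.5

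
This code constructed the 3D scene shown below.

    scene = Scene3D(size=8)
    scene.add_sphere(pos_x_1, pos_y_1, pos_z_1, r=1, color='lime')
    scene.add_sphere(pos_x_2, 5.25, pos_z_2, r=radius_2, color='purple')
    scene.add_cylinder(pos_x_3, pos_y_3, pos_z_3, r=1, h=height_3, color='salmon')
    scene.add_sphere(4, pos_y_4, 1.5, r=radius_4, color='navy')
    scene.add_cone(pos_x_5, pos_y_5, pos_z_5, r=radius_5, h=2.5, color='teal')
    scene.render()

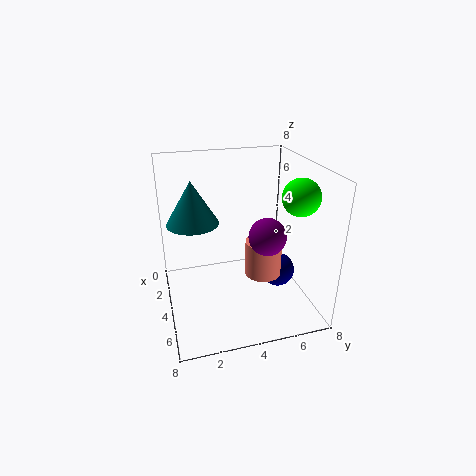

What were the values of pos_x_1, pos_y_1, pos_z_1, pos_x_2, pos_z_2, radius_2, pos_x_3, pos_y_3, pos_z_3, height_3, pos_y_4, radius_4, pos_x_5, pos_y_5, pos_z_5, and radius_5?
pos_x_1 = 5.25
pos_y_1 = 7
pos_z_1 = 6.5
pos_x_2 = 5.25
pos_z_2 = 4.5
radius_2 = 1
pos_x_3 = 4.75
pos_y_3 = 5.25
pos_z_3 = 2
height_3 = 2
pos_y_4 = 6.5
radius_4 = 1
pos_x_5 = 2.5
pos_y_5 = 1.75
pos_z_5 = 4.5
radius_5 = 1.5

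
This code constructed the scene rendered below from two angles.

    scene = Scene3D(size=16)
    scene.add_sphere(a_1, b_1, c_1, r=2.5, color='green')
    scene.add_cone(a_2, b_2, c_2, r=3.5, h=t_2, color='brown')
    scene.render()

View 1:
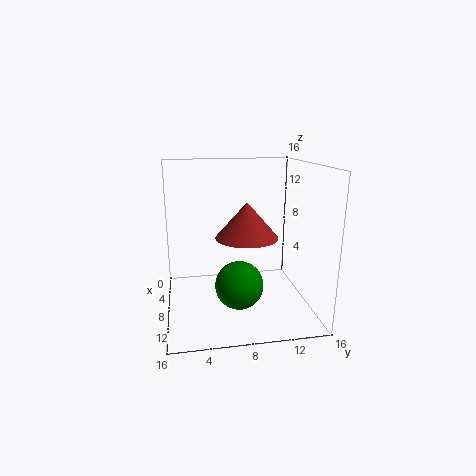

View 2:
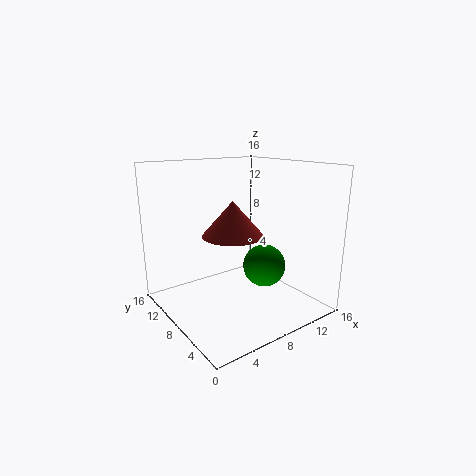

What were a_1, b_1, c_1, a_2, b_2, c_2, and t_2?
a_1 = 11.5
b_1 = 7.5
c_1 = 4
a_2 = 8
b_2 = 9
c_2 = 8
t_2 = 4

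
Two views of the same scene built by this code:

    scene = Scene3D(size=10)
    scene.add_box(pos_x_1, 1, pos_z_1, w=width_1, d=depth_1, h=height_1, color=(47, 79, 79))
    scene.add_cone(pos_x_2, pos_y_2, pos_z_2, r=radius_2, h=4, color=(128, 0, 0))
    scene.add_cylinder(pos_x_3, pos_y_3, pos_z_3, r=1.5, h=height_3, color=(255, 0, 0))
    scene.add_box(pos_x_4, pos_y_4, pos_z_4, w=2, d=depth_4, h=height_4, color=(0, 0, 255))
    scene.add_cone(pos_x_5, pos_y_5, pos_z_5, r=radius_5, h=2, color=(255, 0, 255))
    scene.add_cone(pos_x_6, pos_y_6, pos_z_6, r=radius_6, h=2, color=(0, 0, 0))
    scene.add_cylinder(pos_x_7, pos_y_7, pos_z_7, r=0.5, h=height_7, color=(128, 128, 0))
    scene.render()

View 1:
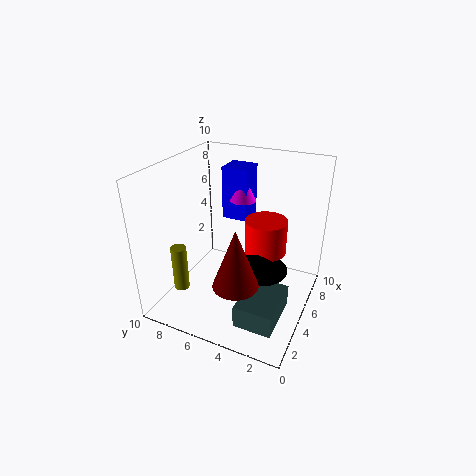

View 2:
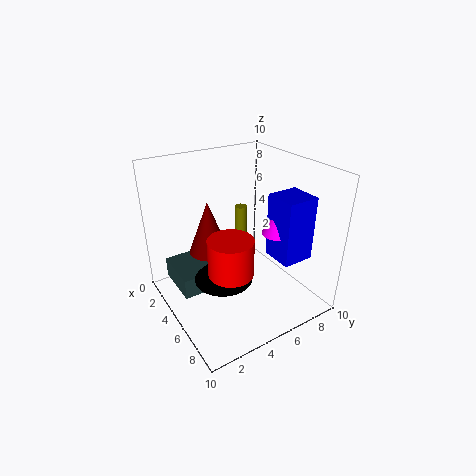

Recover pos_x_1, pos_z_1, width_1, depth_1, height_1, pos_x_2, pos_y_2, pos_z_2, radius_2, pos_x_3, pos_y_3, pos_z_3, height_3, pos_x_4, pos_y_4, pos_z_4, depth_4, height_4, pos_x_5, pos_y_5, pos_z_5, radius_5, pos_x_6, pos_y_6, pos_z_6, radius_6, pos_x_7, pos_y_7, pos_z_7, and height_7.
pos_x_1 = 1
pos_z_1 = 1
width_1 = 3.5
depth_1 = 2.5
height_1 = 1.5
pos_x_2 = 2.5
pos_y_2 = 4
pos_z_2 = 3
radius_2 = 1.5
pos_x_3 = 6.5
pos_y_3 = 3.5
pos_z_3 = 3.5
height_3 = 2.5
pos_x_4 = 7.5
pos_y_4 = 5.5
pos_z_4 = 5
depth_4 = 2
height_4 = 4
pos_x_5 = 8
pos_y_5 = 6
pos_z_5 = 6.5
radius_5 = 1
pos_x_6 = 5.5
pos_y_6 = 3.5
pos_z_6 = 2.5
radius_6 = 2
pos_x_7 = 1.5
pos_y_7 = 7.5
pos_z_7 = 2.5
height_7 = 3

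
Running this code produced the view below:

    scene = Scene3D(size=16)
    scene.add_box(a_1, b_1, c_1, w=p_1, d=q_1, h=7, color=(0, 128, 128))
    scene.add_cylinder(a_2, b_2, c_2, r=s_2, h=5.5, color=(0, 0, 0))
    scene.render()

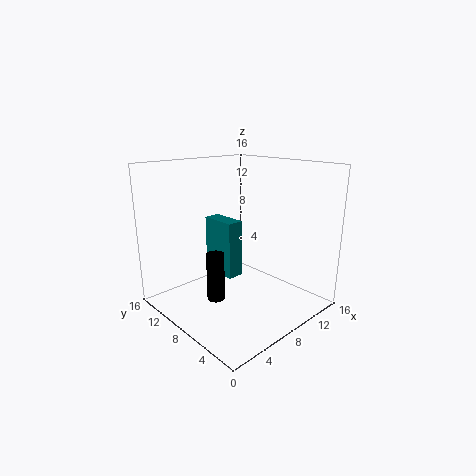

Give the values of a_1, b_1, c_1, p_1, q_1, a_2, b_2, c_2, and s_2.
a_1 = 8.5
b_1 = 10
c_1 = 2
p_1 = 2
q_1 = 4.5
a_2 = 5.5
b_2 = 9
c_2 = 1
s_2 = 1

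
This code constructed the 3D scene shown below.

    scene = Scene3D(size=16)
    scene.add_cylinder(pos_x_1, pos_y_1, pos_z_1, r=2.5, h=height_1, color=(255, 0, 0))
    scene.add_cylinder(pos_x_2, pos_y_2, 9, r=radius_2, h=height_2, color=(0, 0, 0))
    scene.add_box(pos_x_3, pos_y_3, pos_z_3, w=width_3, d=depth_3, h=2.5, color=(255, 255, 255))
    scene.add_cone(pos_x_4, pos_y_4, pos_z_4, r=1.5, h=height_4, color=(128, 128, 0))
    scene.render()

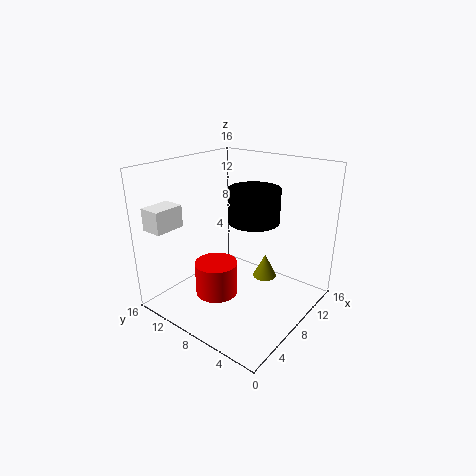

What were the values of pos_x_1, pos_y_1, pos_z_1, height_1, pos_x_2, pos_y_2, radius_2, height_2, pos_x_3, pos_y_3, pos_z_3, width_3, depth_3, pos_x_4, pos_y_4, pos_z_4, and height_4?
pos_x_1 = 7; pos_y_1 = 10.5; pos_z_1 = 0.5; height_1 = 4; pos_x_2 = 11; pos_y_2 = 8; radius_2 = 3; height_2 = 4; pos_x_3 = 1.5; pos_y_3 = 13.5; pos_z_3 = 9; width_3 = 3.5; depth_3 = 2.5; pos_x_4 = 13; pos_y_4 = 7.5; pos_z_4 = 1; height_4 = 3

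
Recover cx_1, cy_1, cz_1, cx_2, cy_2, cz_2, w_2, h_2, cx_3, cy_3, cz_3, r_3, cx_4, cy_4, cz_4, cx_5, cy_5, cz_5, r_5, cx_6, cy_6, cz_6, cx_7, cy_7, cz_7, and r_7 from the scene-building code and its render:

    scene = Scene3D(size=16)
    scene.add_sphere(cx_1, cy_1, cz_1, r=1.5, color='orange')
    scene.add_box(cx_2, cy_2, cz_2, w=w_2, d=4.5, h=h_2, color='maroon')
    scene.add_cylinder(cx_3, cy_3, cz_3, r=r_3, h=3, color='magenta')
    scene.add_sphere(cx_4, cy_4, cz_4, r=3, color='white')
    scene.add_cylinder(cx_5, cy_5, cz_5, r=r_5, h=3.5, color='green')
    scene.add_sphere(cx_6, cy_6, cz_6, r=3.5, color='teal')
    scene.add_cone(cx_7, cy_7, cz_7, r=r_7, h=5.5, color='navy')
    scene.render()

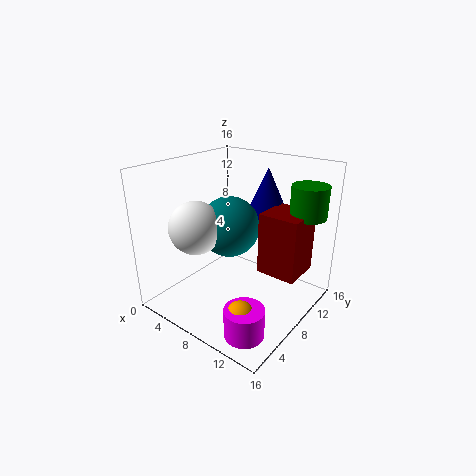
cx_1 = 12.5; cy_1 = 2.5; cz_1 = 3; cx_2 = 10; cy_2 = 9; cz_2 = 4; w_2 = 4.5; h_2 = 7; cx_3 = 13; cy_3 = 2.5; cz_3 = 1; r_3 = 2; cx_4 = 4; cy_4 = 5.5; cz_4 = 9; cx_5 = 14; cy_5 = 12.5; cz_5 = 10.5; r_5 = 2; cx_6 = 6; cy_6 = 9; cz_6 = 8.5; cx_7 = 8.5; cy_7 = 13; cz_7 = 9.5; r_7 = 2.5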